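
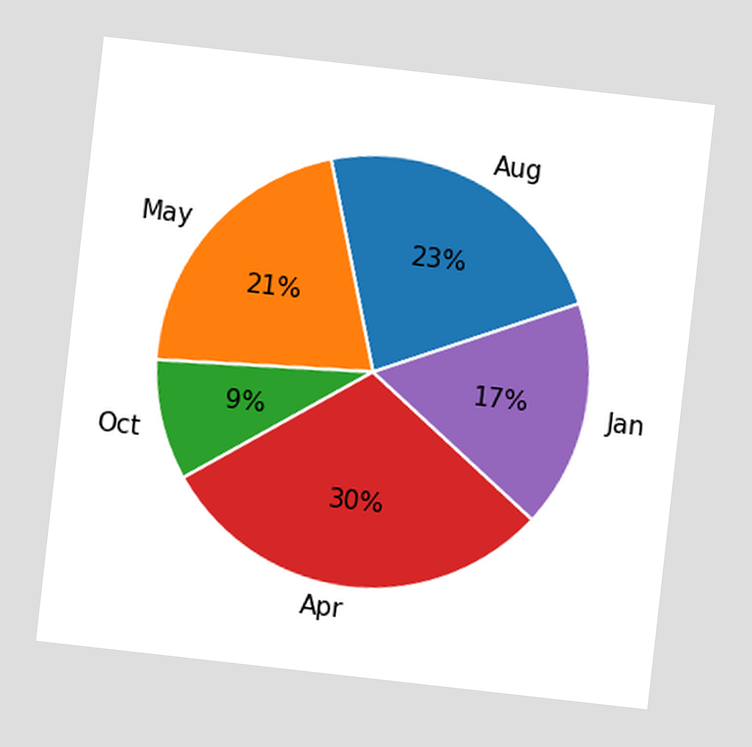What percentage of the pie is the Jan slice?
The chart is tilted about 6° clockwise. The Jan slice takes up 17% of the pie.

17%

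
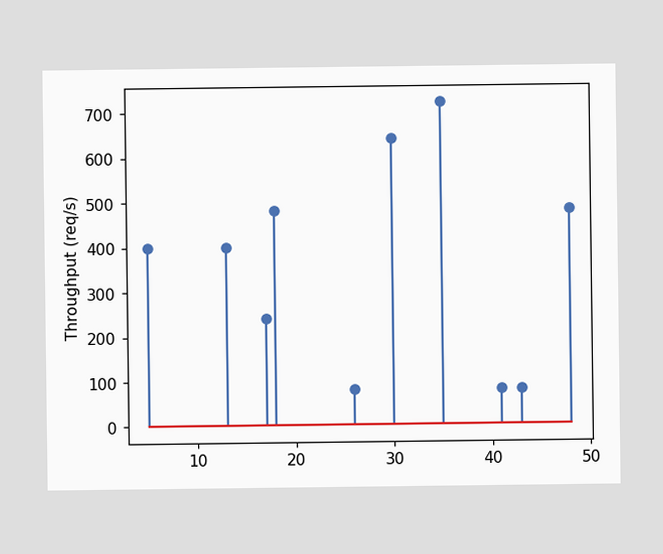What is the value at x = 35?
The stem at x=35 reaches 720req/s.

720req/s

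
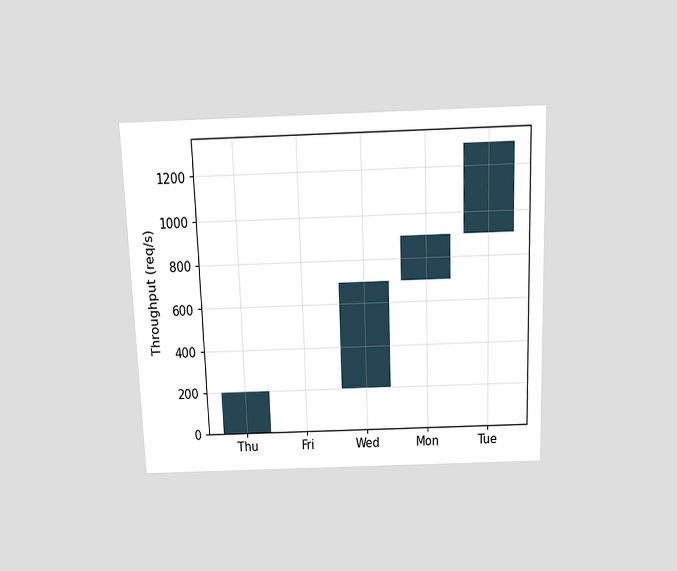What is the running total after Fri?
The chart is tilted about 2° counter-clockwise and viewed slightly from above. After Fri the running total reaches 200req/s.

200req/s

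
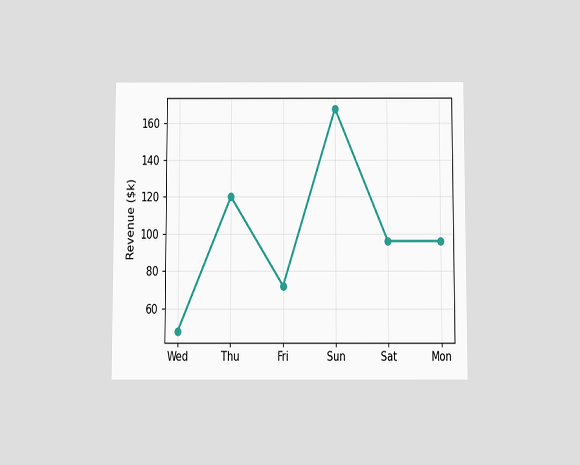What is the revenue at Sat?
The chart is viewed slightly from below. At Sat, the line is at $96k.

$96k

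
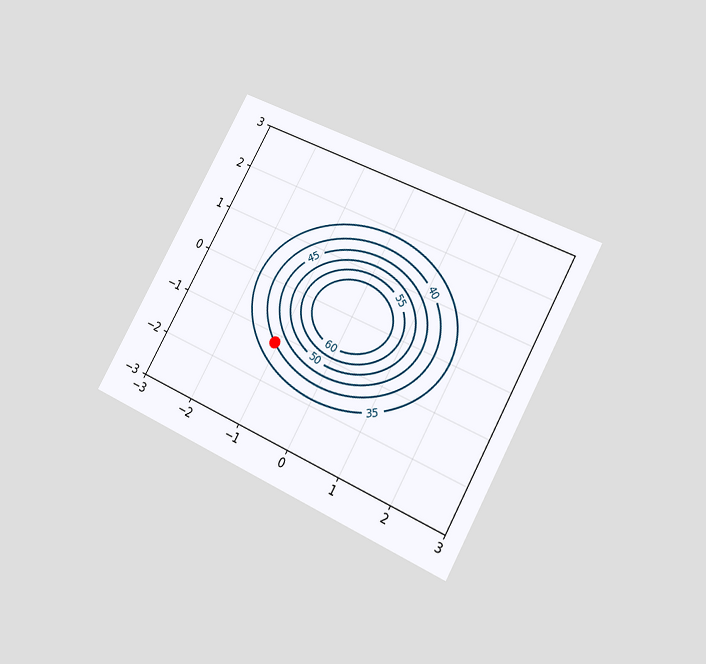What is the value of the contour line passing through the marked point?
The chart is tilted about 29° clockwise and viewed at a slight angle. The marked point sits on the contour labelled 40.

40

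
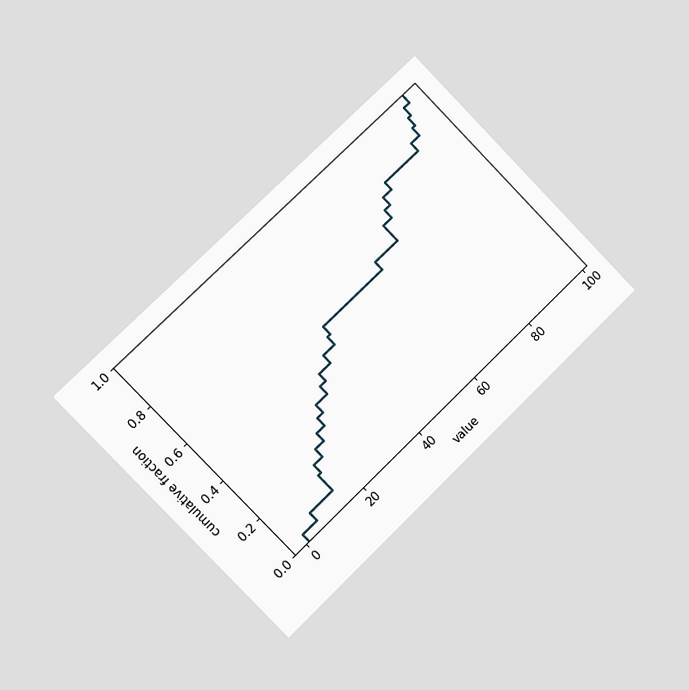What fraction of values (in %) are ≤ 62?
60%

The chart is tilted about 44° counter-clockwise and viewed slightly from the left. At x=62 the ECDF step is at 60%.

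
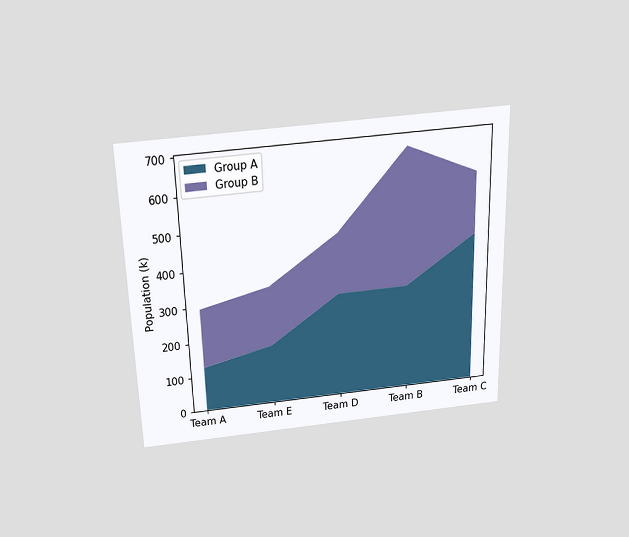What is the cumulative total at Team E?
The chart is viewed slightly from above. The stacked total at Team E reaches 336k.

336k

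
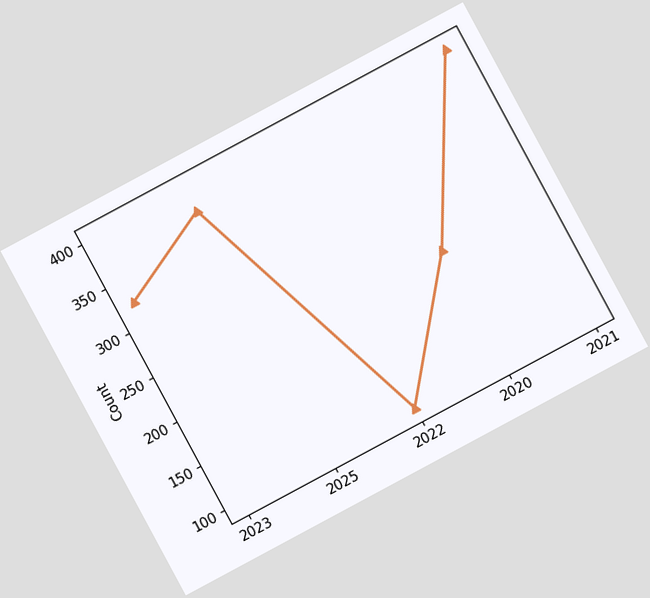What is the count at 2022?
100

The chart is tilted about 28° counter-clockwise. At 2022, the line is at 100.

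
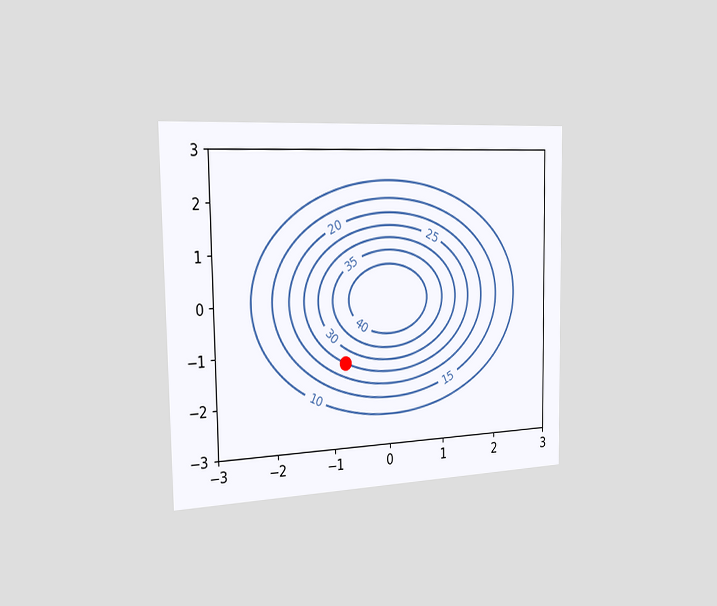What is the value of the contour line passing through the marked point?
The chart is viewed slightly from the left. The marked point sits on the contour labelled 25.

25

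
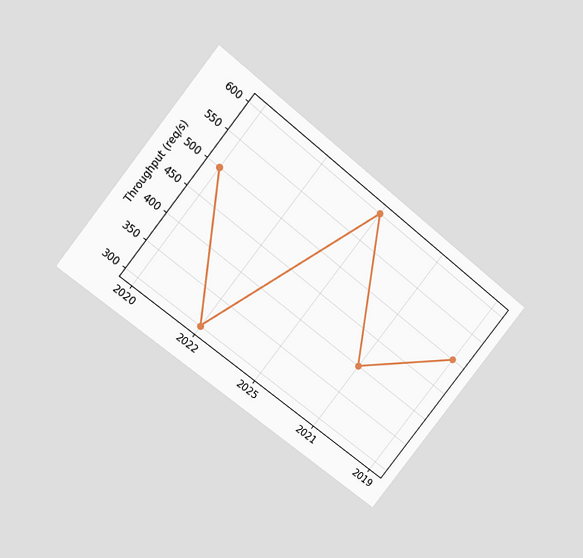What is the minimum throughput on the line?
300req/s

The chart is tilted about 38° clockwise and viewed at a slight angle. The lowest point is at 2022, and reading across to the y-axis gives 300req/s.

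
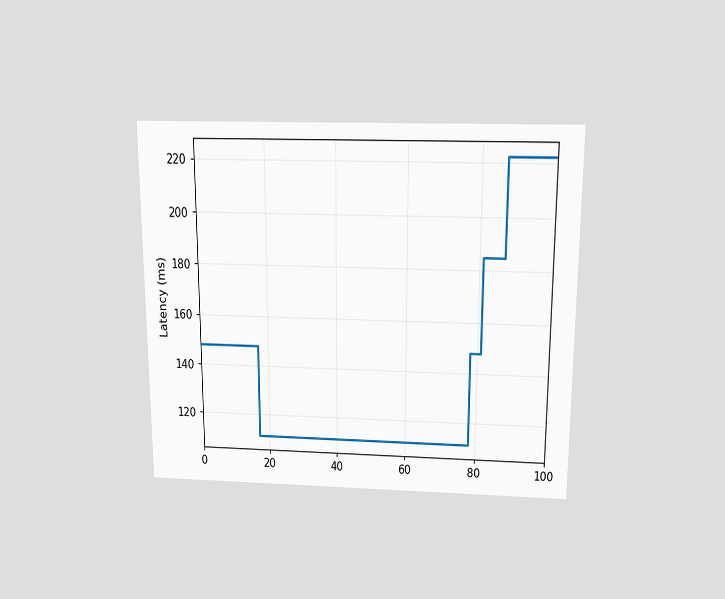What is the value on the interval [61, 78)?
111ms

The chart is viewed slightly from above. On [61, 78) the step sits at 111ms.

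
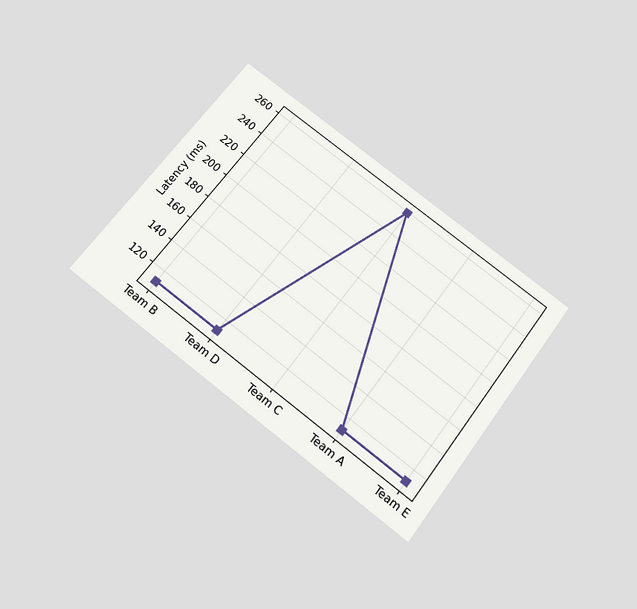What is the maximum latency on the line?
259ms

The chart is tilted about 37° clockwise and viewed slightly from below. The highest point is at Team C, and reading across to the y-axis gives 259ms.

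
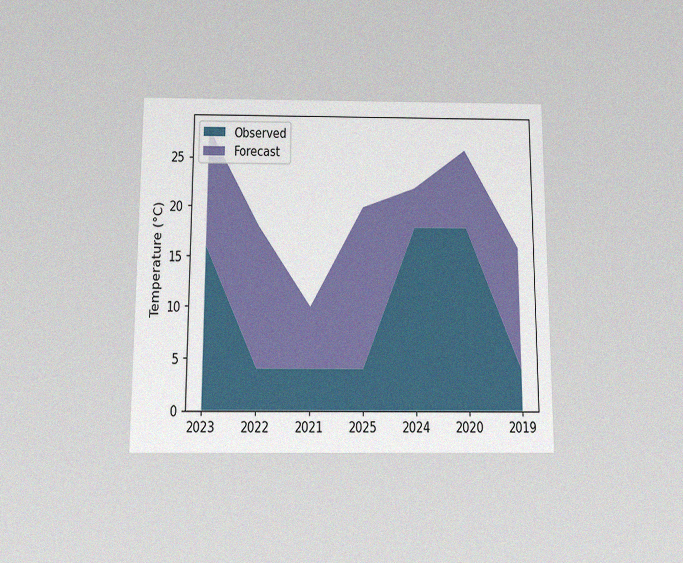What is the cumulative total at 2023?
28°C

The chart is viewed slightly from below, with some photo noise. The stacked total at 2023 reaches 28°C.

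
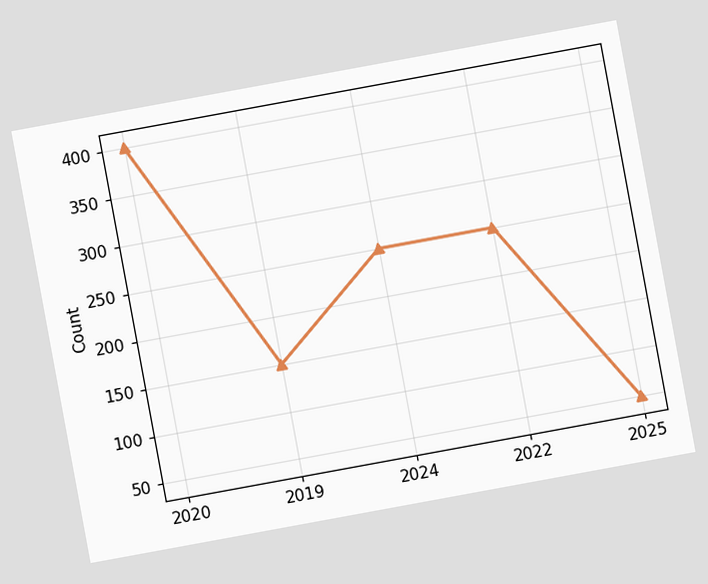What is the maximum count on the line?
The chart is tilted about 10° counter-clockwise. The highest point is at 2020, and reading across to the y-axis gives 400.

400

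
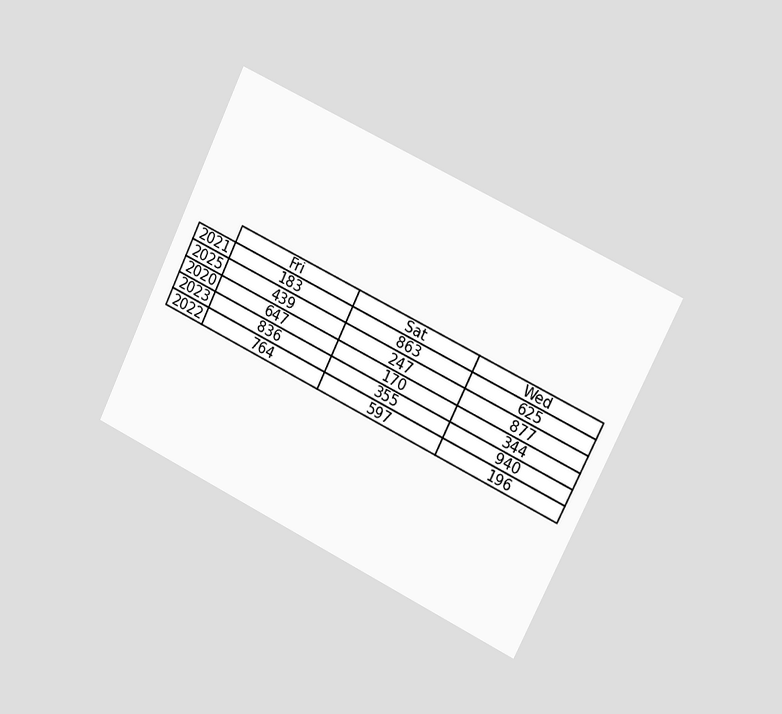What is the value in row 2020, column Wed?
344

The chart is tilted about 26° clockwise and viewed slightly from the right. The (2020, Wed) cell reads 344.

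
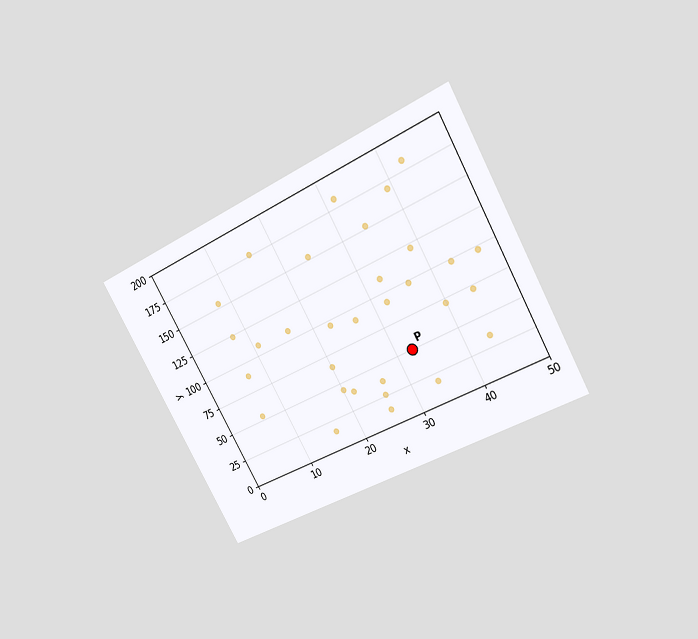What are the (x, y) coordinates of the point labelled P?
(32.5, 50)

The chart is tilted about 29° counter-clockwise and viewed at a slight angle. Following the gridlines from P to each axis, P sits at (32.5, 50).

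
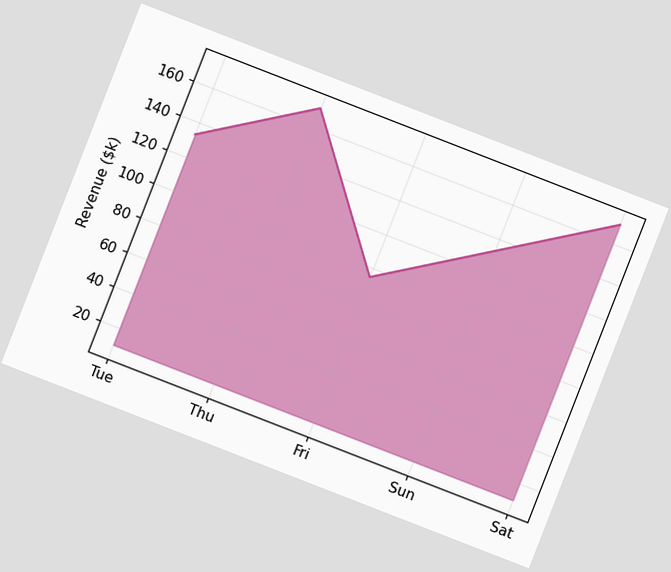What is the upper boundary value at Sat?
$171k

The chart is tilted about 21° clockwise. At Sat the upper boundary is at $171k.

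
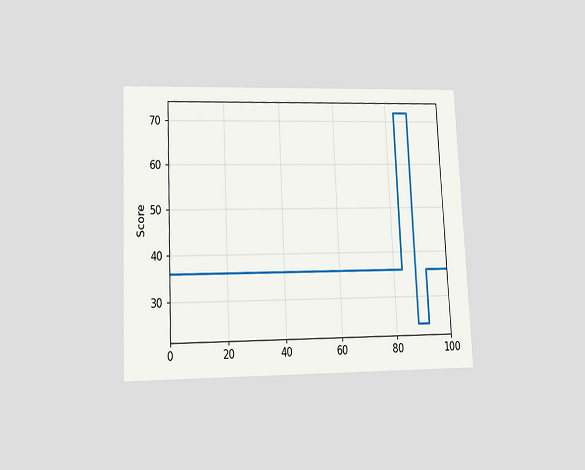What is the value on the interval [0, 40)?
The chart is tilted about 3° counter-clockwise and viewed slightly from below. On [0, 40) the step sits at 36.

36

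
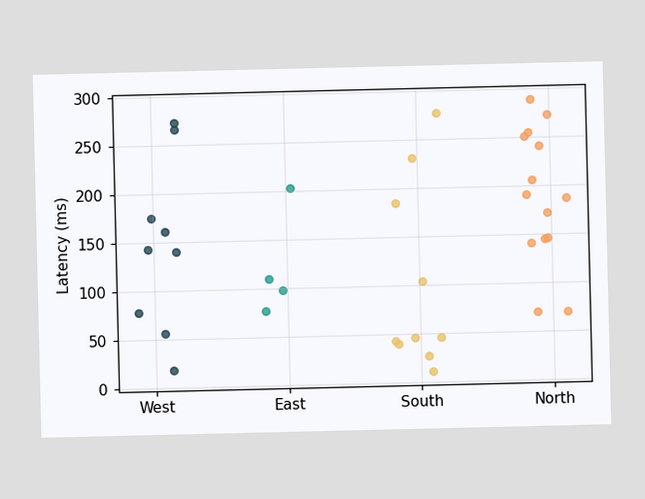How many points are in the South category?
Counting the markers in the South column gives 10.

10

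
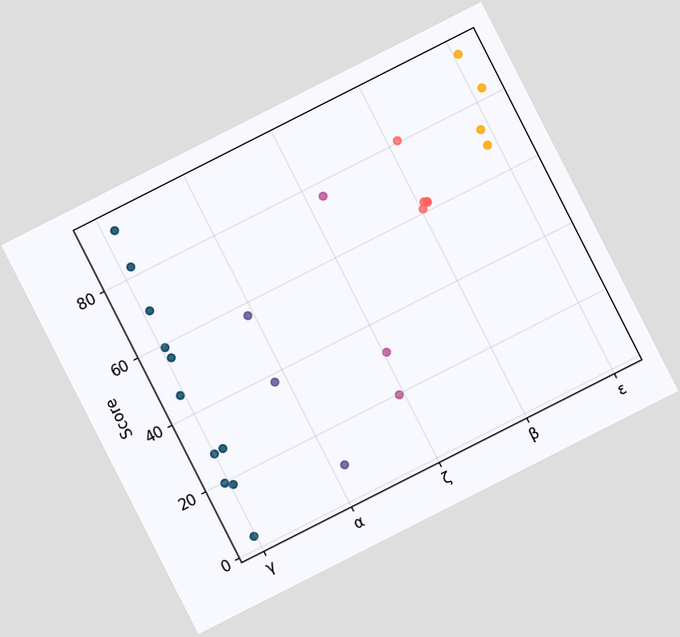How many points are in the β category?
5

The chart is tilted about 27° counter-clockwise. Counting the markers in the β column gives 5.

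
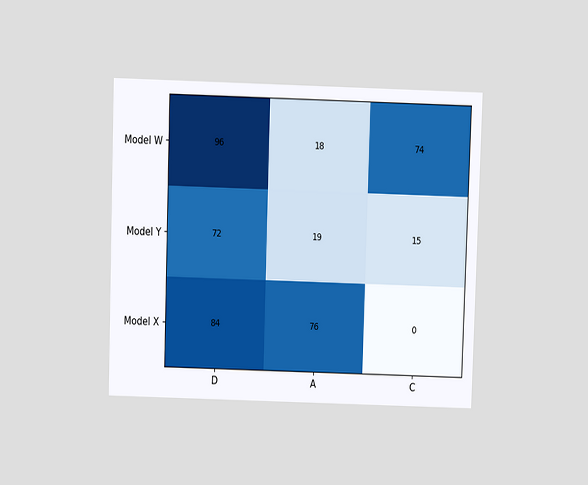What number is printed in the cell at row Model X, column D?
84

The chart is viewed slightly from above. The (Model X, D) cell reads 84.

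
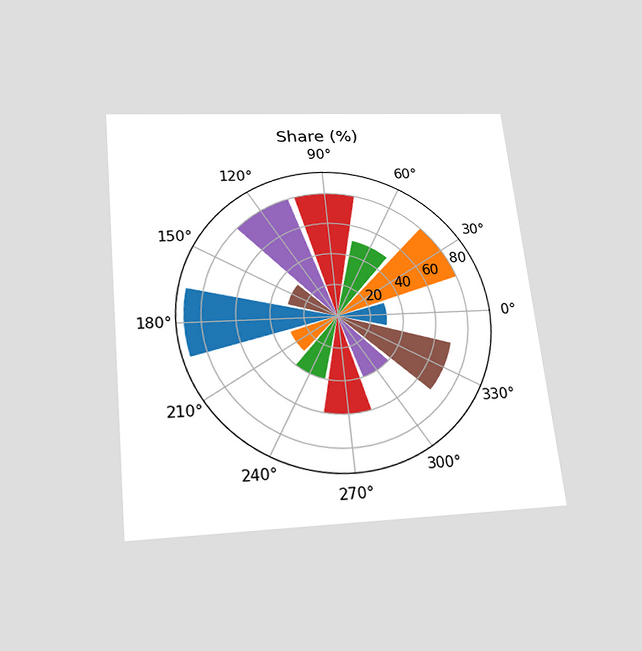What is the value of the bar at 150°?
30%

The chart is tilted about 6° counter-clockwise and viewed slightly from below. The bar at 150° reaches 30% on the radial axis.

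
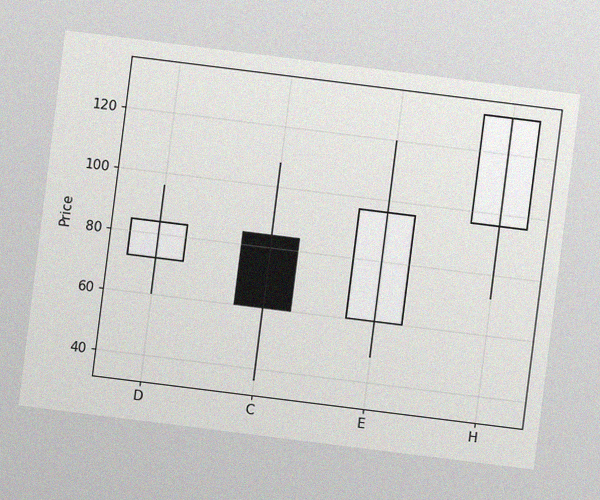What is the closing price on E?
The chart is tilted about 7° clockwise, with some photo noise. The E candle closes at 96.

96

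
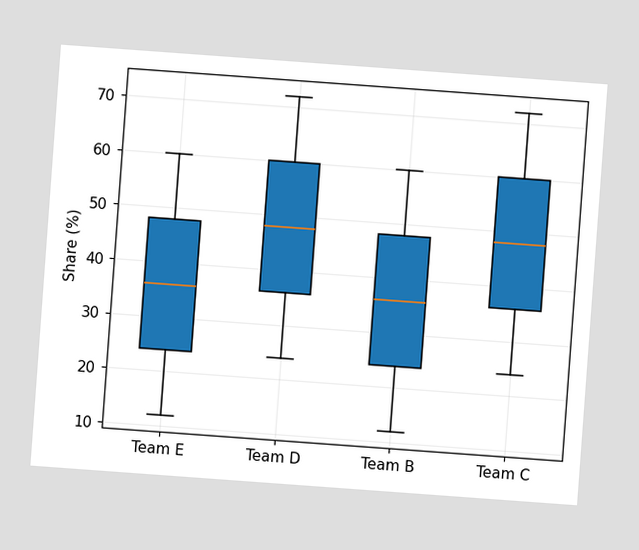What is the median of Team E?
36%

The chart is tilted about 4° clockwise. The median line in the Team E box sits at 36%.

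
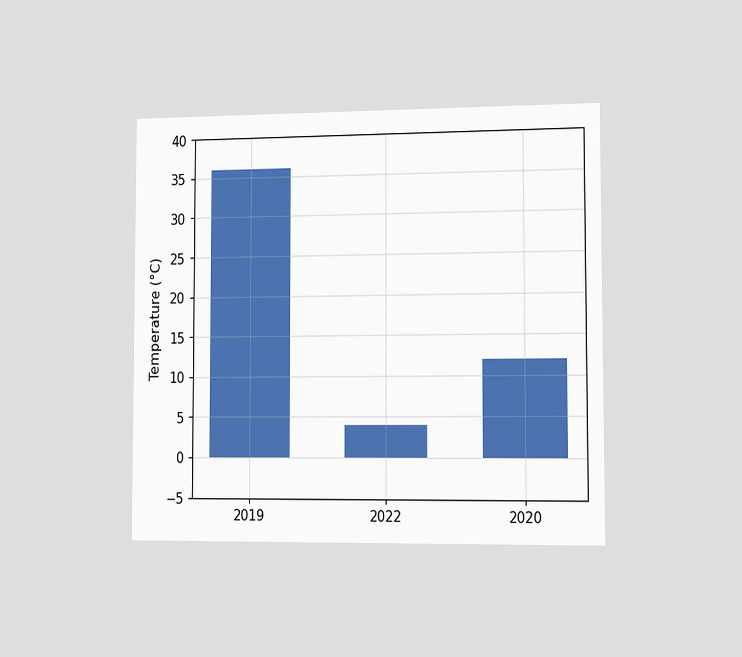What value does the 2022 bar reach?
The chart is viewed slightly from the right. Reading along the chart's y-axis, the 2022 bar reaches 4°C.

4°C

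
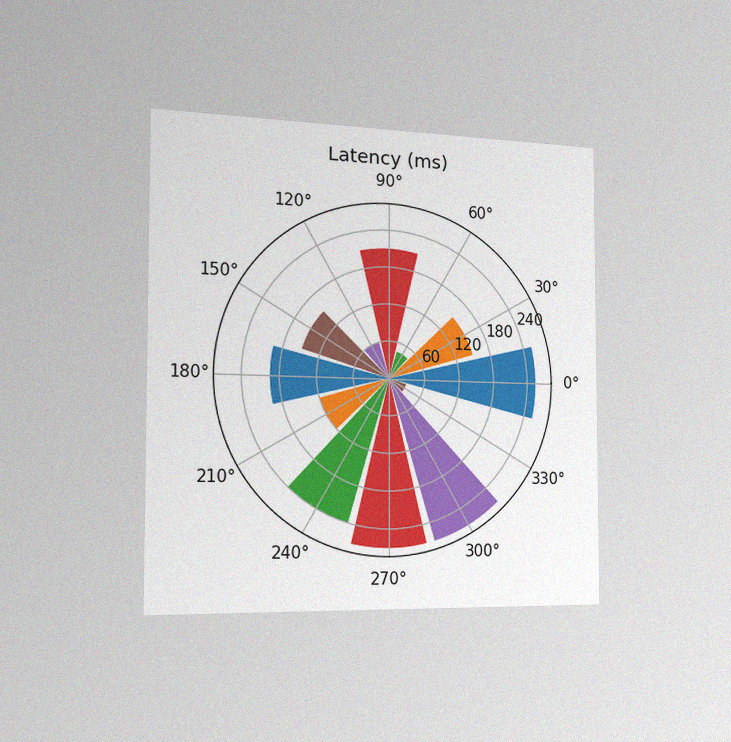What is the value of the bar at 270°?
The chart is viewed slightly from the left, with some photo noise. The bar at 270° reaches 270ms on the radial axis.

270ms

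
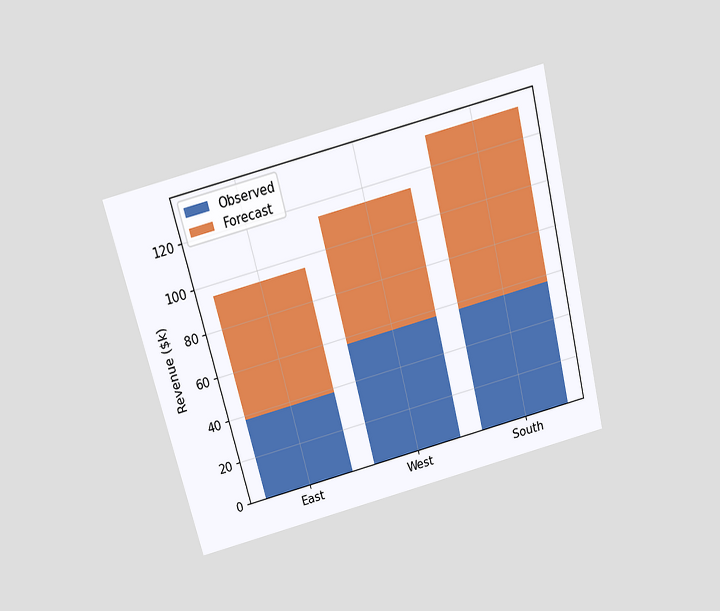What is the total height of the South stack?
The chart is tilted about 14° counter-clockwise and viewed slightly from above. The South stack's top reaches $133k on the y-axis.

$133k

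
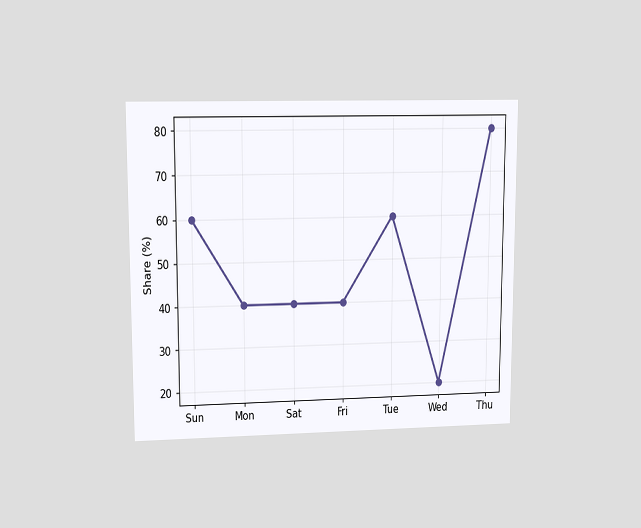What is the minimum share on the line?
The chart is viewed at a slight angle. The lowest point is at Wed, and reading across to the y-axis gives 20%.

20%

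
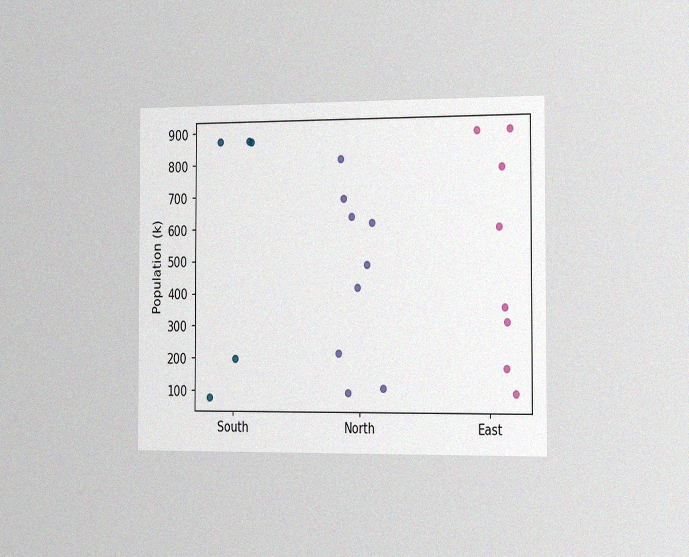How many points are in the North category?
9

The chart is viewed slightly from the right, with some photo noise. Counting the markers in the North column gives 9.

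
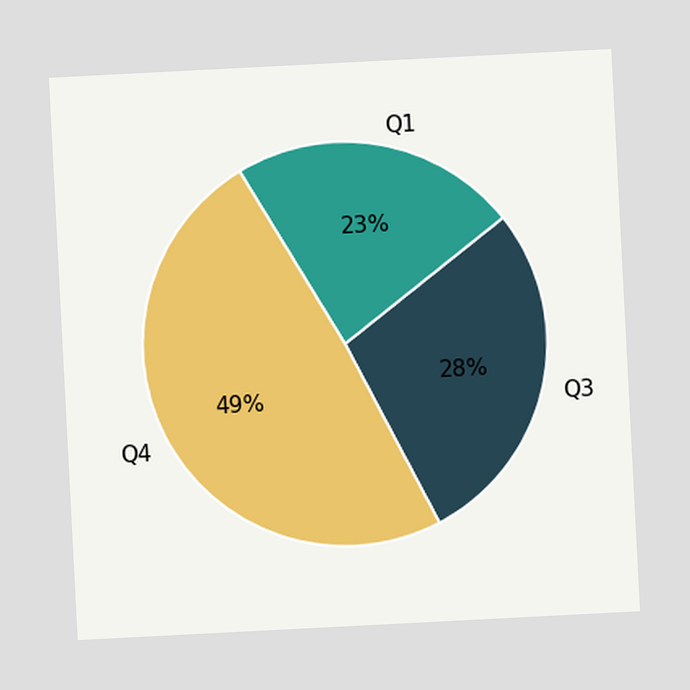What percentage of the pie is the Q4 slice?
The chart is tilted about 3° counter-clockwise. The Q4 slice takes up 49% of the pie.

49%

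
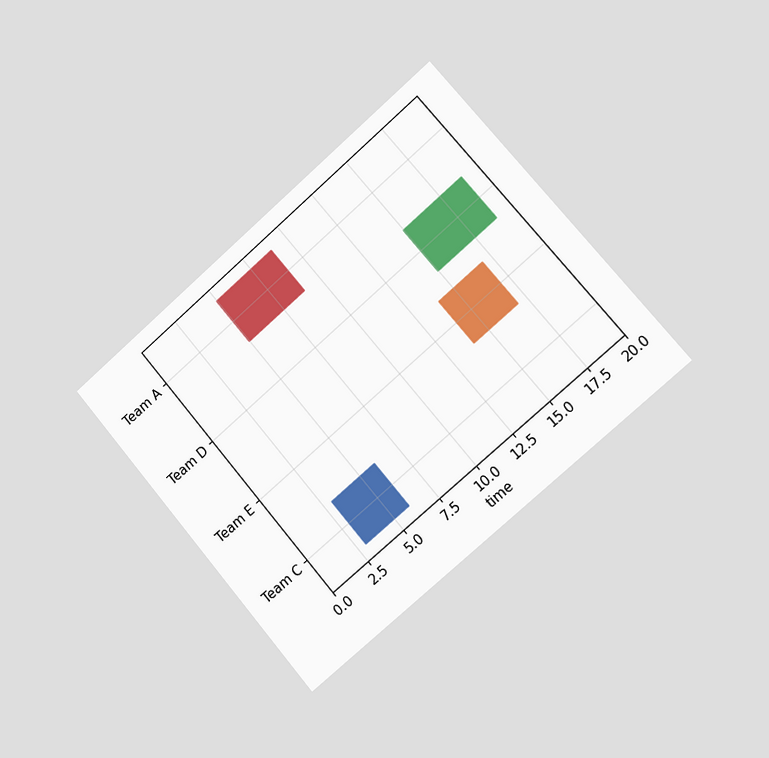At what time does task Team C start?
The chart is tilted about 41° counter-clockwise and viewed slightly from the right. The Team C bar begins at t=3.

3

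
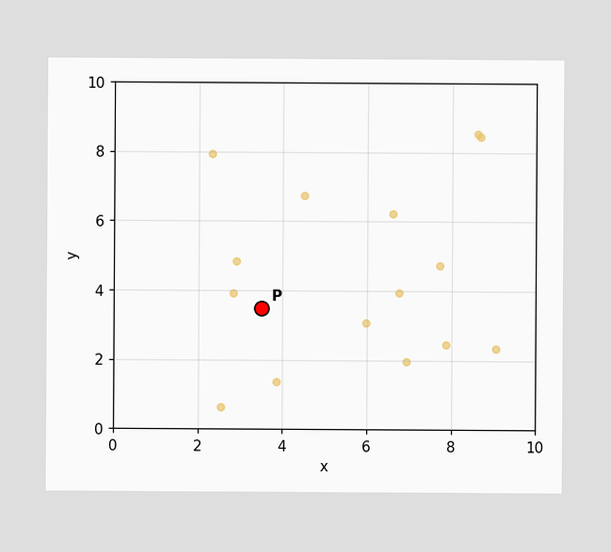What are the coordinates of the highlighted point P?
(3.5, 3.5)

Following the gridlines from P to each axis, P sits at (3.5, 3.5).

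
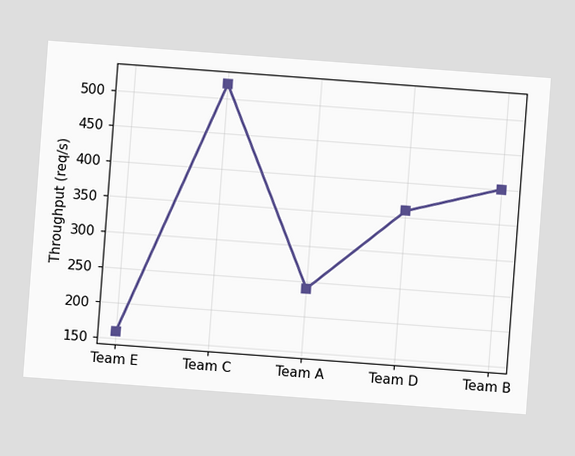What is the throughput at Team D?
The chart is tilted about 4° clockwise. At Team D, the line is at 360req/s.

360req/s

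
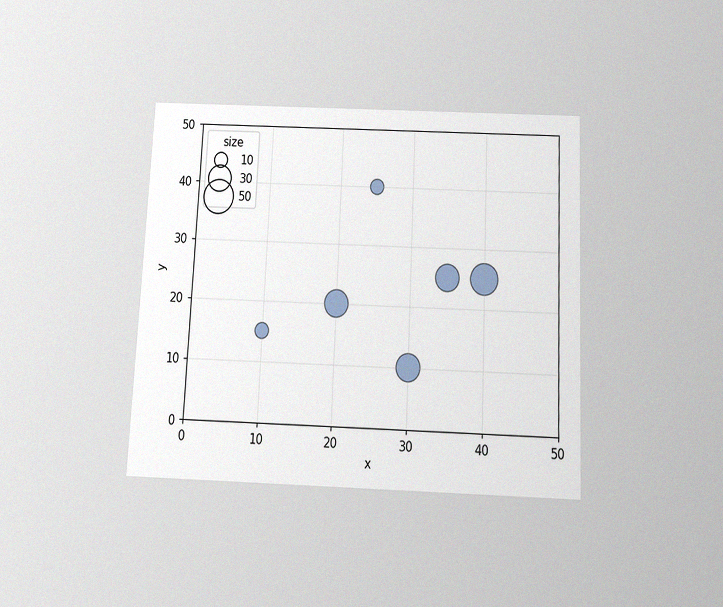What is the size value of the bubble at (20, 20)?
30

The chart is tilted about 3° clockwise and viewed slightly from below, with some photo noise. Matching the bubble at (20, 20) against the size legend gives 30.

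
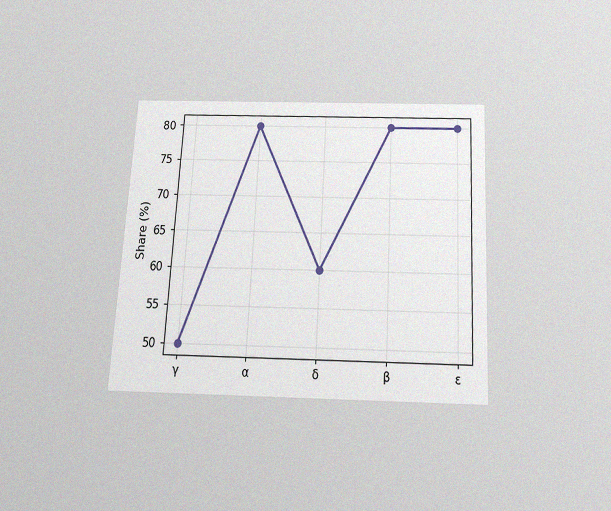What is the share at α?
The chart is tilted about 3° clockwise and viewed slightly from below, with some photo noise. At α, the line is at 80%.

80%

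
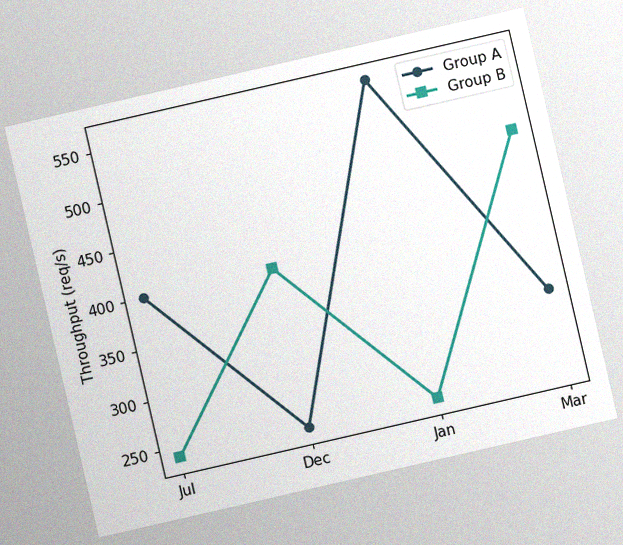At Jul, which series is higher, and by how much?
The chart is tilted about 13° counter-clockwise, with some photo noise. At Jul, Group A sits above the other line by 160req/s.

Group A, by 160req/s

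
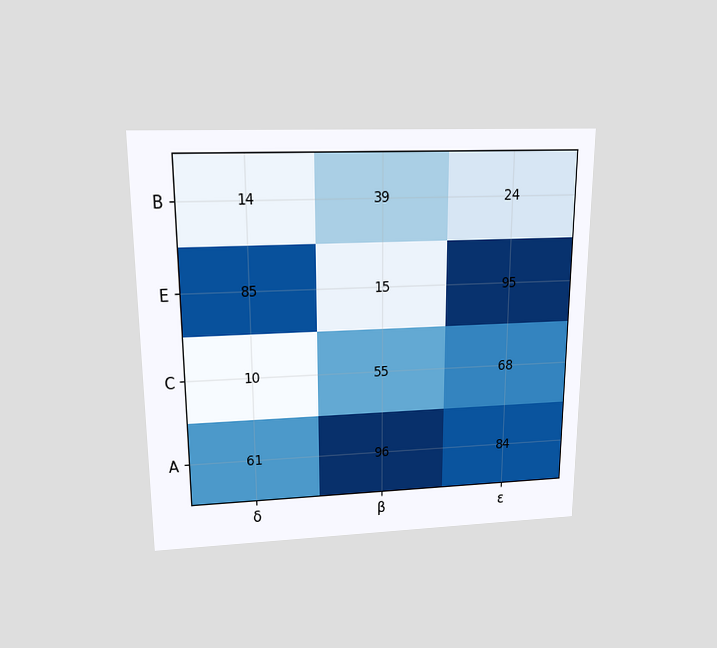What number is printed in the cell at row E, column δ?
The chart is viewed slightly from above. The (E, δ) cell reads 85.

85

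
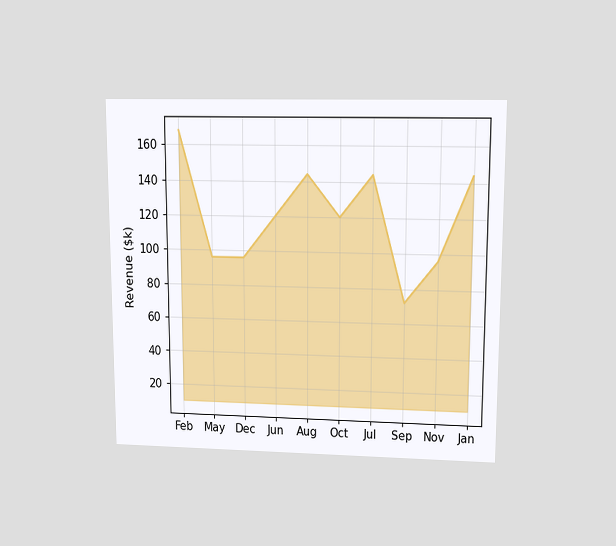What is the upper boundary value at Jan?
$144k

The chart is viewed at a slight angle. At Jan the upper boundary is at $144k.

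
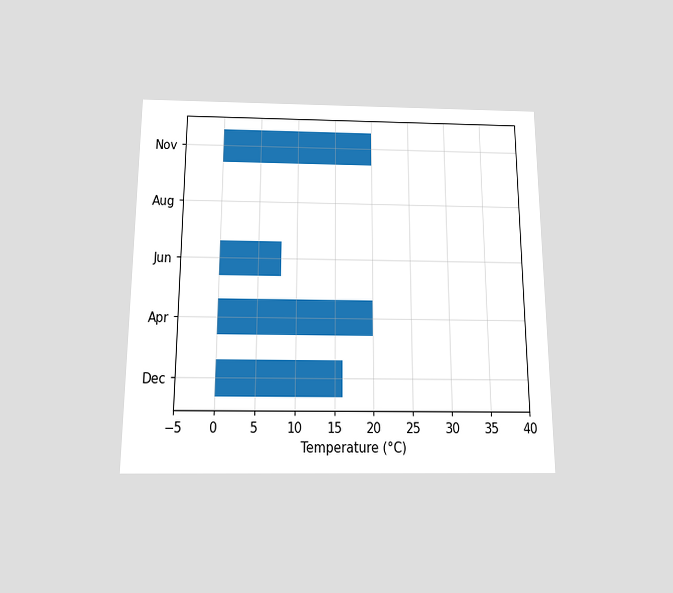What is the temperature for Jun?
The chart is viewed slightly from below. Reading along the chart's x-axis, the Jun bar reaches 8°C.

8°C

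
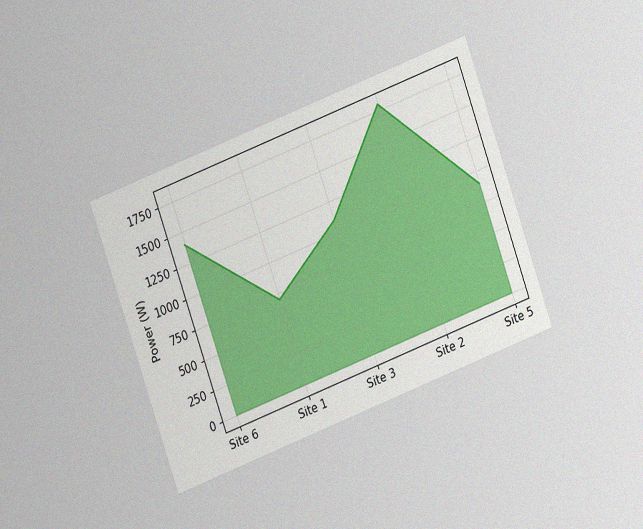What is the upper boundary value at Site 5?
The chart is tilted about 20° counter-clockwise and viewed at a slight angle, with some photo noise. At Site 5 the upper boundary is at 900W.

900W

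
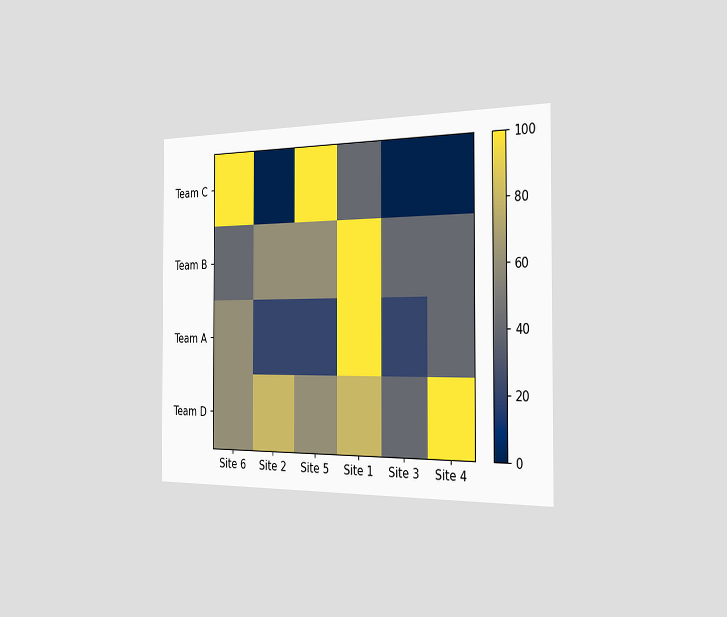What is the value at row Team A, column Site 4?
40

The chart is viewed slightly from the right. Matching cell (Team A, Site 4) against the colorbar gives 40.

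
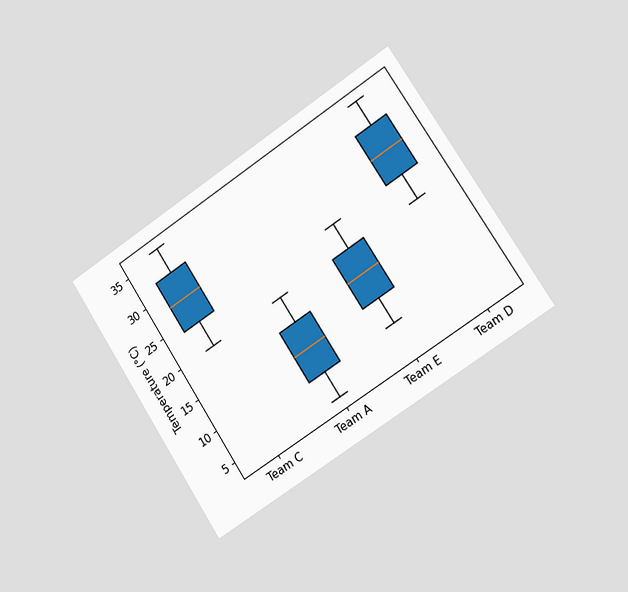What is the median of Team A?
The chart is tilted about 33° counter-clockwise and viewed slightly from the right. The median line in the Team A box sits at 12°C.

12°C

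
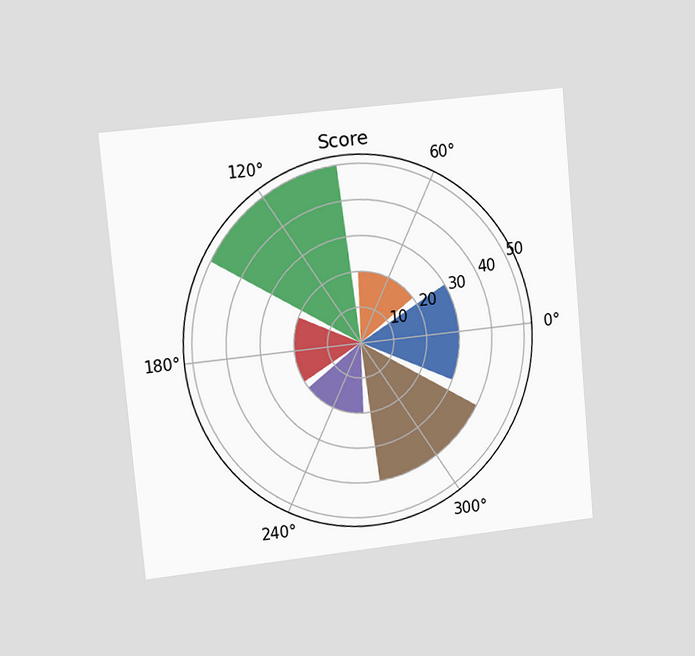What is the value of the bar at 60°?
The chart is tilted about 5° counter-clockwise and viewed slightly from the left. The bar at 60° reaches 20 on the radial axis.

20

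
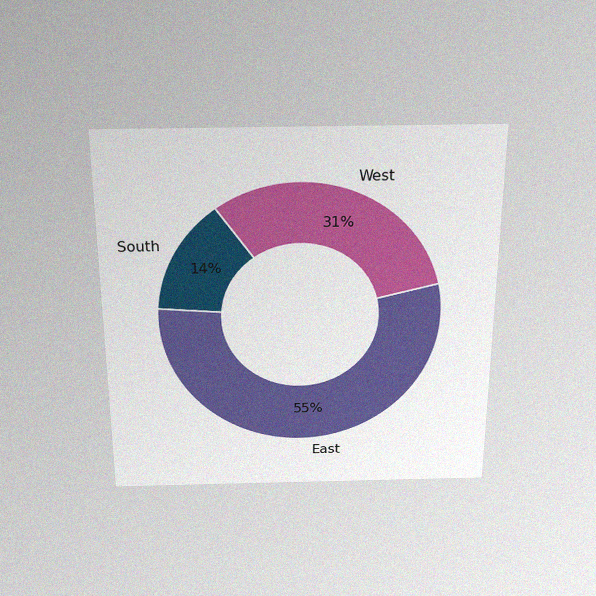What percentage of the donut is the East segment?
The chart is viewed slightly from above, with some photo noise. The East segment takes up 55% of the ring.

55%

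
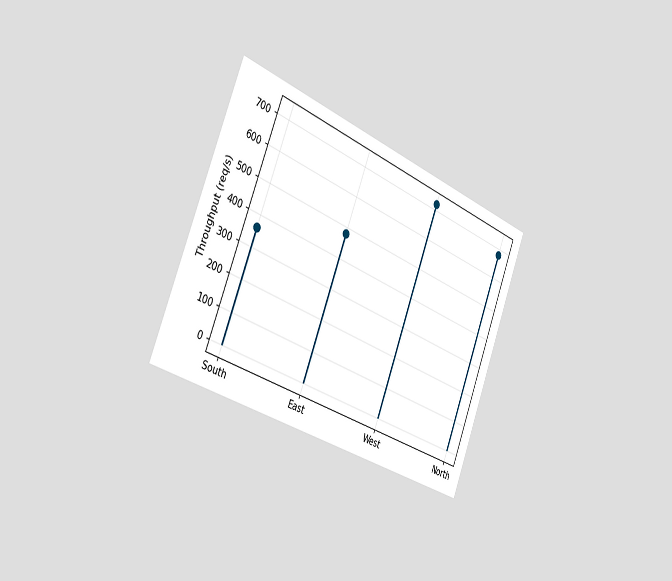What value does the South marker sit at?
The chart is tilted about 22° clockwise and viewed slightly from the left. The South marker sits at 360req/s.

360req/s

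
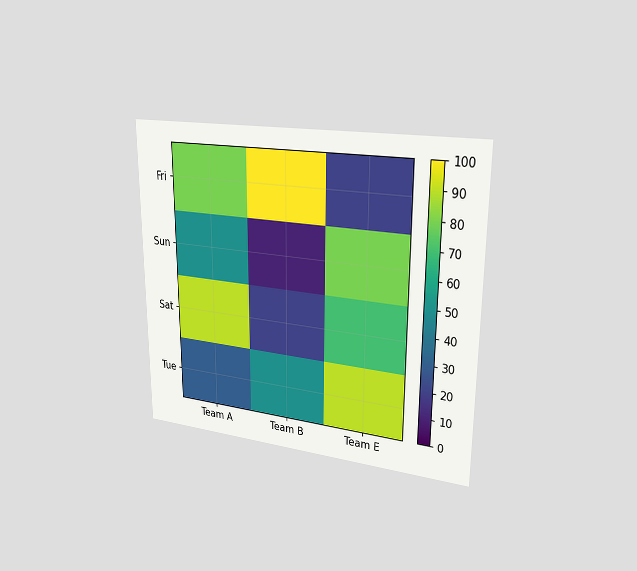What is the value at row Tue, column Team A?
30

The chart is viewed slightly from the right. Matching cell (Tue, Team A) against the colorbar gives 30.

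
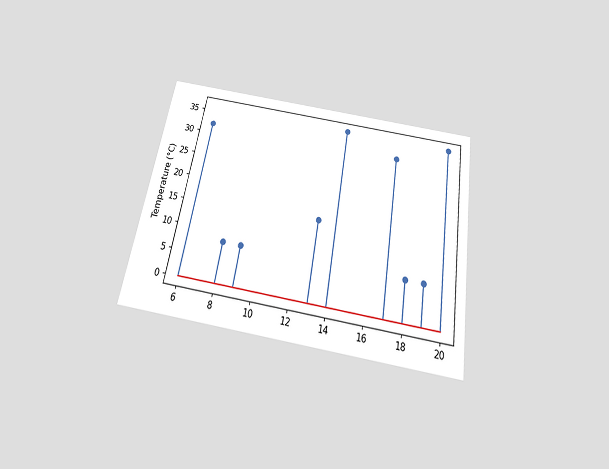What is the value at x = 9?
The chart is tilted about 10° clockwise and viewed slightly from below. The stem at x=9 reaches 8°C.

8°C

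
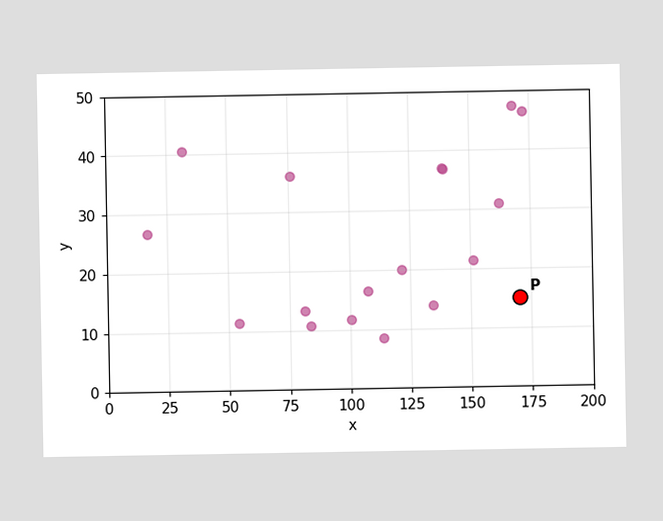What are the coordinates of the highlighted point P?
(170, 15)

Following the gridlines from P to each axis, P sits at (170, 15).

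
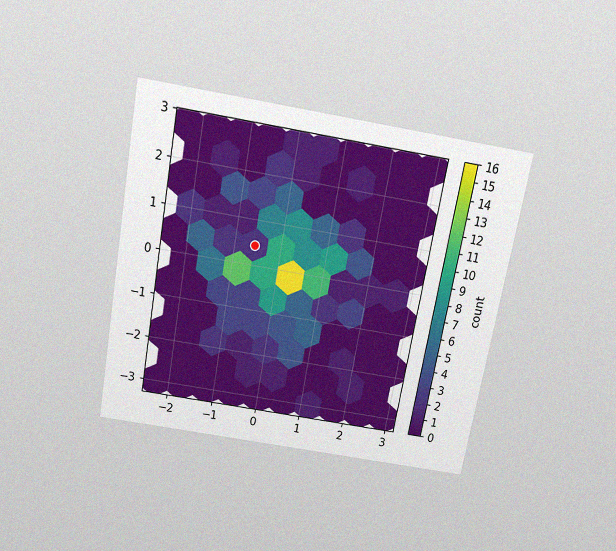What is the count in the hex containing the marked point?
2

The chart is tilted about 10° clockwise and viewed slightly from above, with some photo noise. The marked hex reads 2 on the colorbar.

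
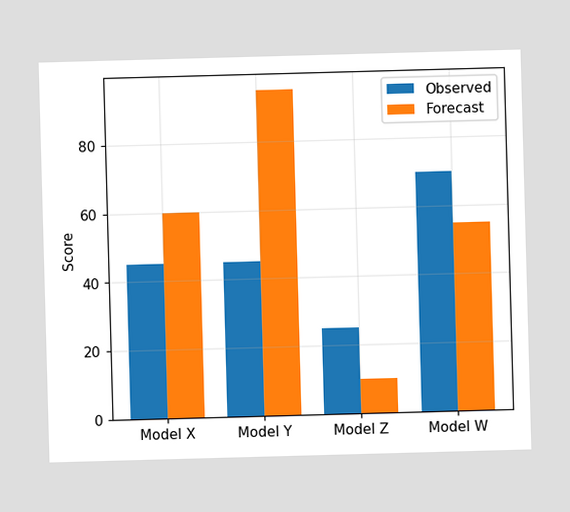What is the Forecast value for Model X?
60

The Forecast bar at Model X reaches 60 on the y-axis.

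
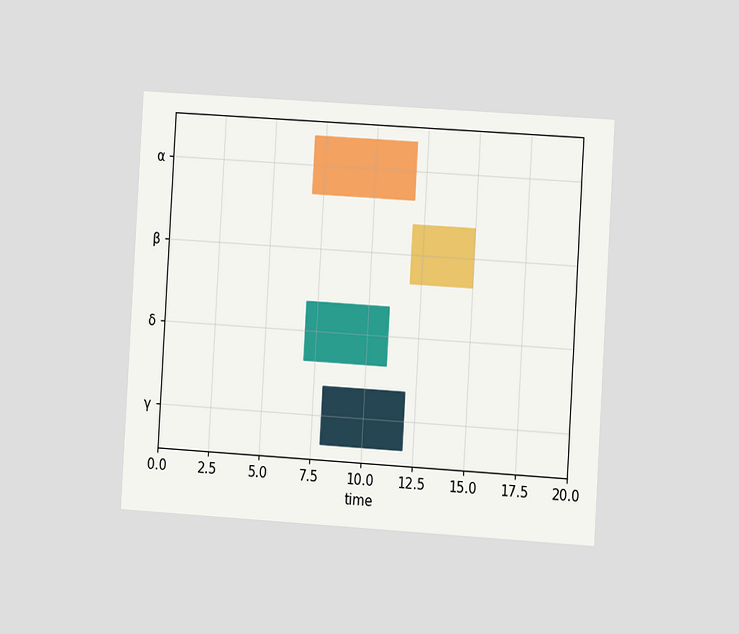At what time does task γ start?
8

The chart is tilted about 3° clockwise and viewed at a slight angle. The γ bar begins at t=8.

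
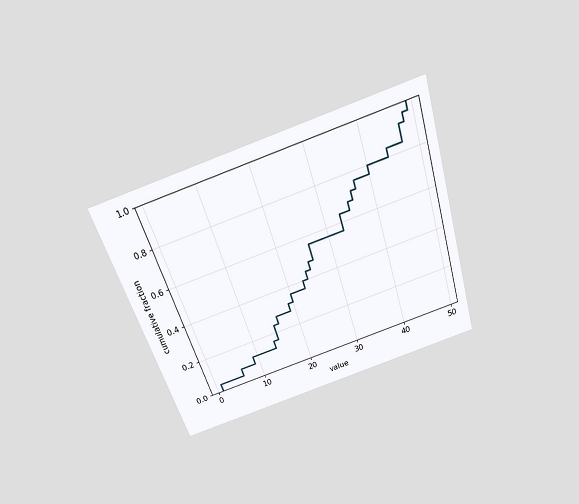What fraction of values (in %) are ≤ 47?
The chart is tilted about 18° counter-clockwise and viewed slightly from above. At x=47 the ECDF step is at 92%.

92%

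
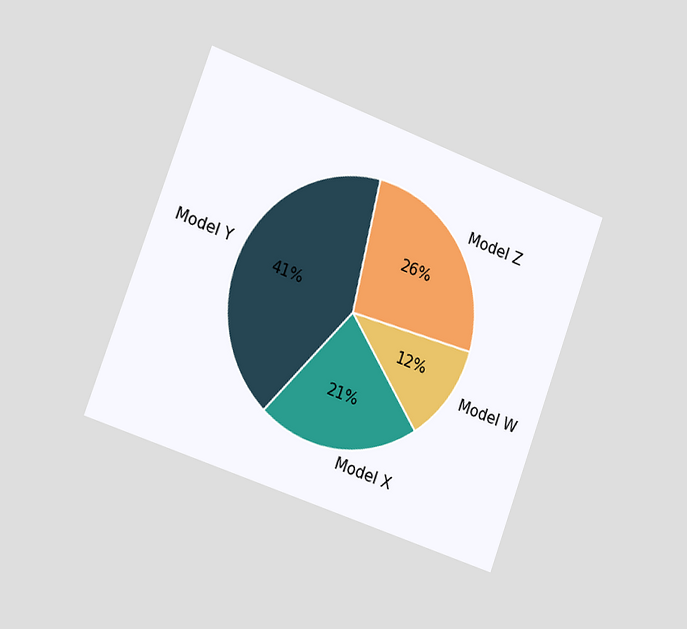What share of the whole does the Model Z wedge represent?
The chart is tilted about 20° clockwise and viewed slightly from the left. The Model Z slice takes up 26% of the pie.

26%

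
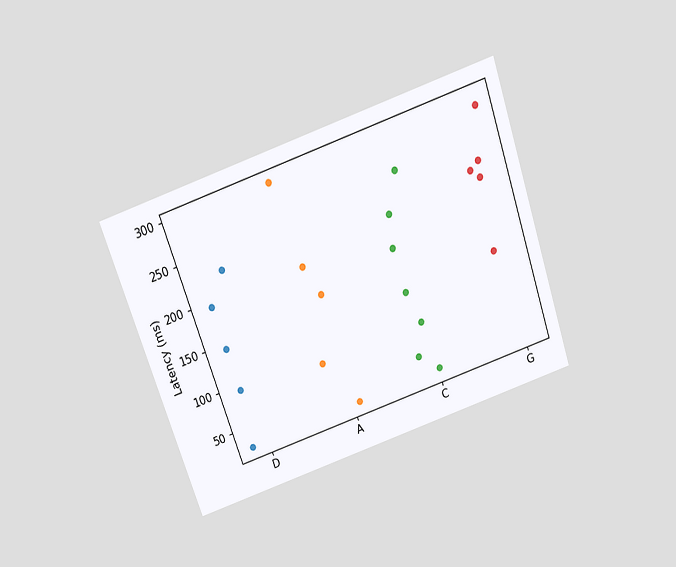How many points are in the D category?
The chart is tilted about 19° counter-clockwise and viewed slightly from above. Counting the markers in the D column gives 5.

5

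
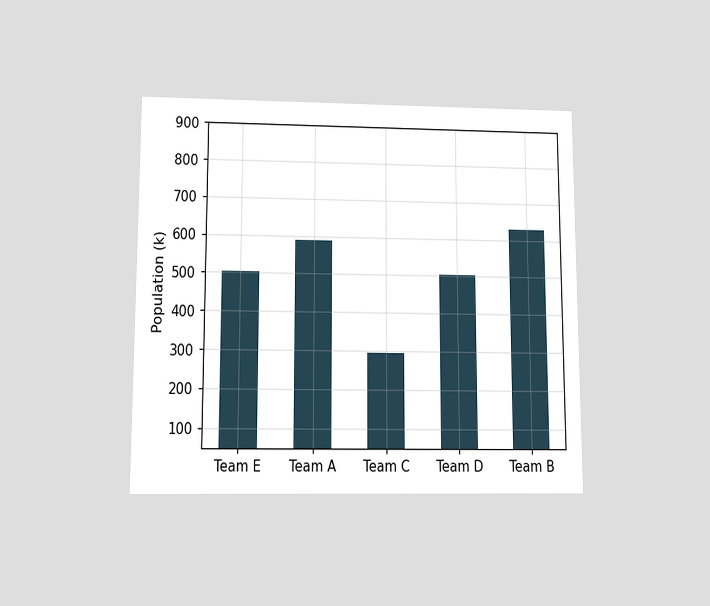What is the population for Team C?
The chart is viewed slightly from below. Reading along the chart's y-axis, the Team C bar reaches 294k.

294k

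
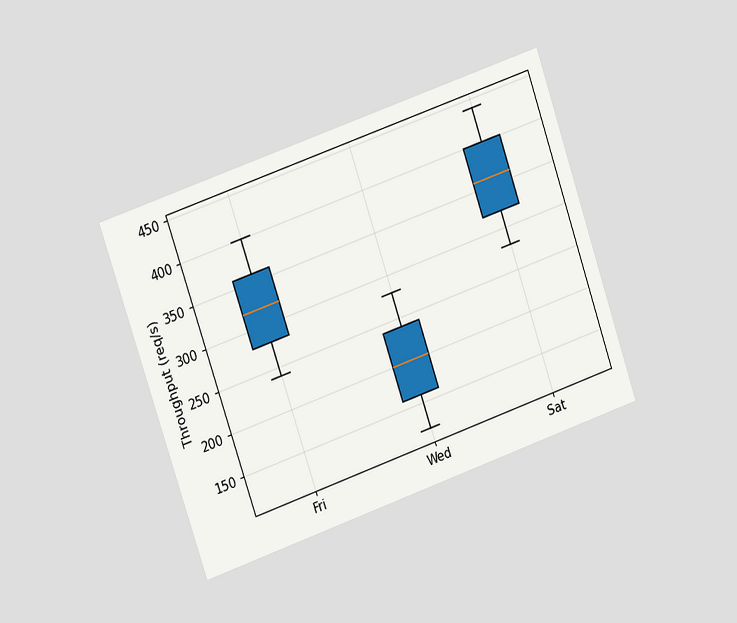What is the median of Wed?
200req/s

The chart is tilted about 19° counter-clockwise and viewed at a slight angle. The median line in the Wed box sits at 200req/s.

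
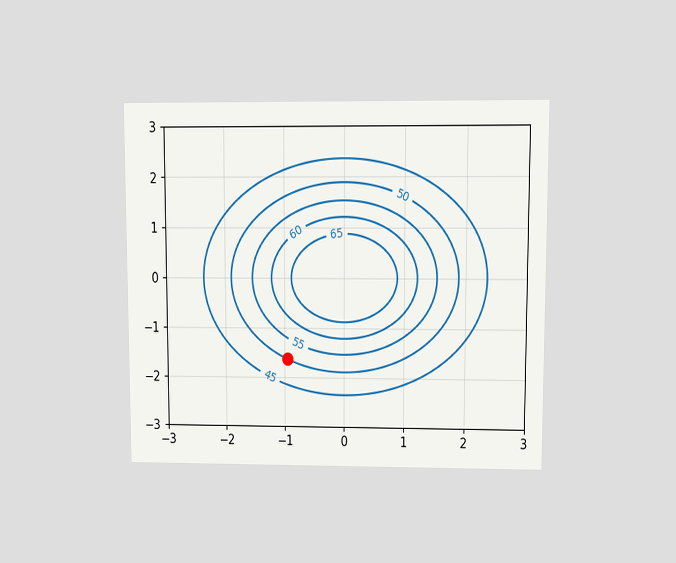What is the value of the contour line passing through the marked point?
The chart is viewed at a slight angle. The marked point sits on the contour labelled 50.

50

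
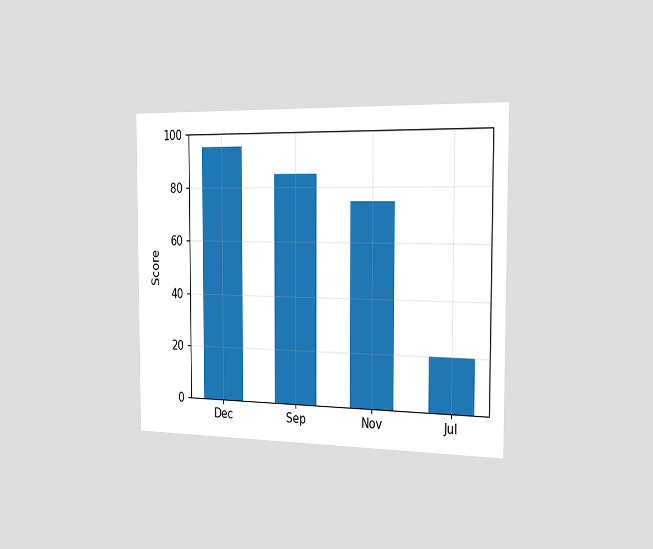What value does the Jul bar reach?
The chart is viewed slightly from the right. Reading along the chart's y-axis, the Jul bar reaches 20.

20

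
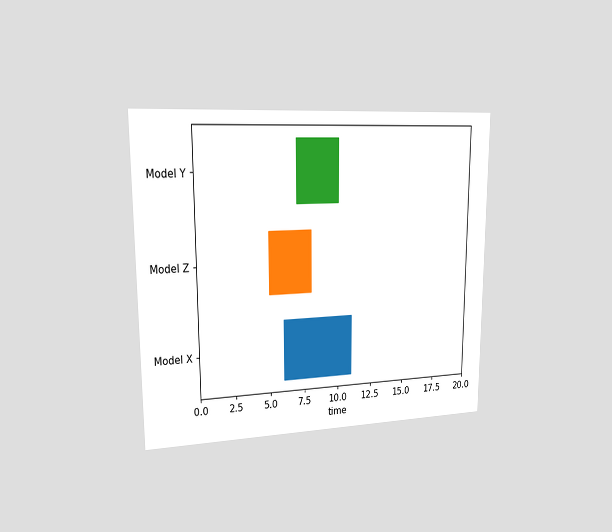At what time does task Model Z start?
5

The chart is viewed slightly from the left. The Model Z bar begins at t=5.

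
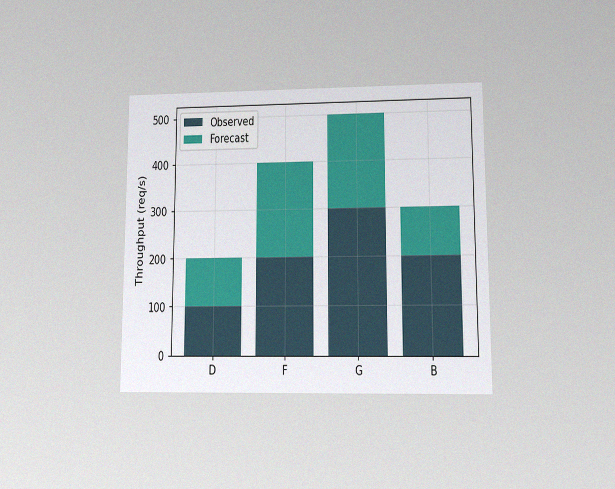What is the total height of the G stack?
500req/s

The chart is viewed at a slight angle, with some photo noise. The G stack's top reaches 500req/s on the y-axis.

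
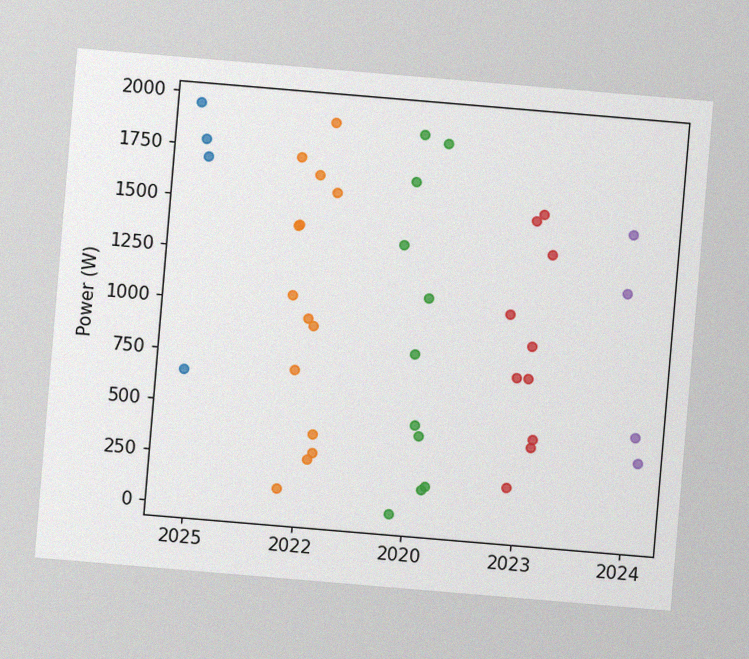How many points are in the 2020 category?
11

The chart is tilted about 5° clockwise, with some photo noise. Counting the markers in the 2020 column gives 11.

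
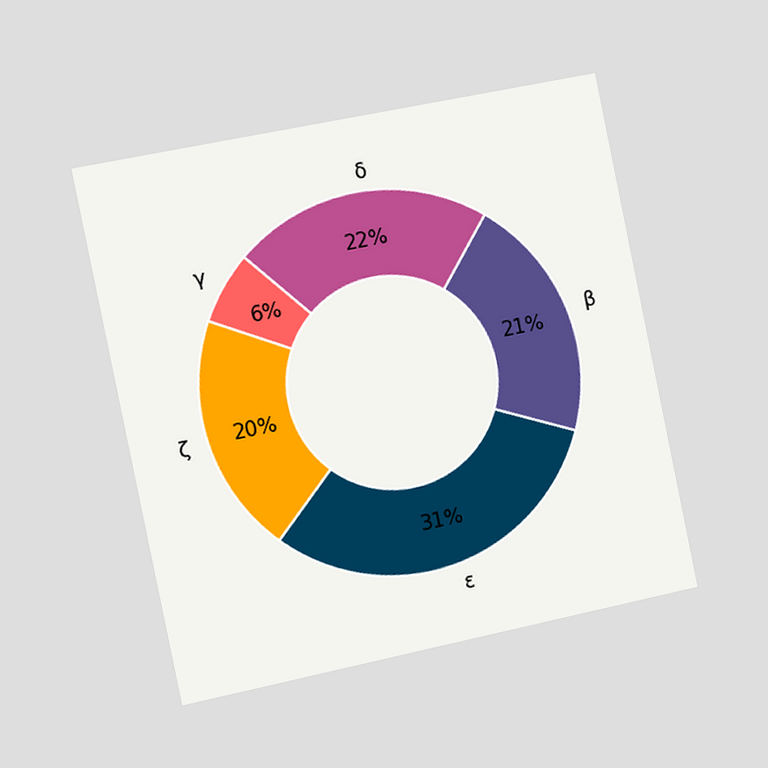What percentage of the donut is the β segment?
21%

The chart is tilted about 12° counter-clockwise and viewed slightly from the left. The β segment takes up 21% of the ring.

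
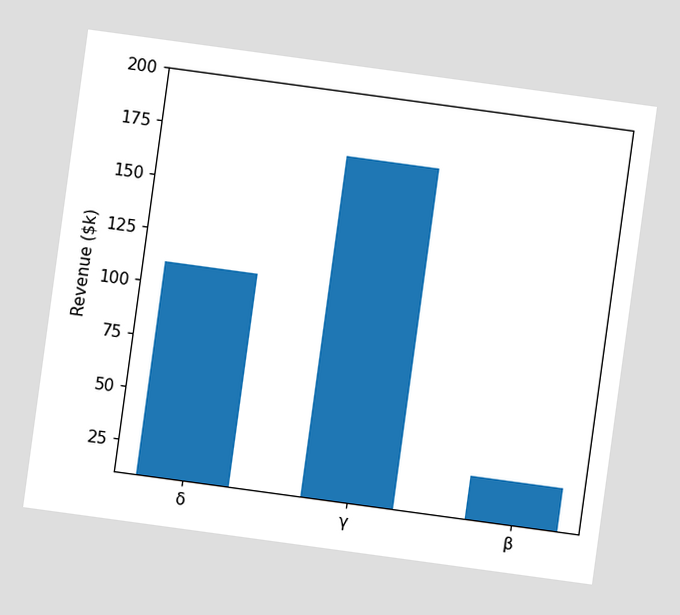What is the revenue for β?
$30k

The chart is tilted about 8° clockwise. Reading along the chart's y-axis, the β bar reaches $30k.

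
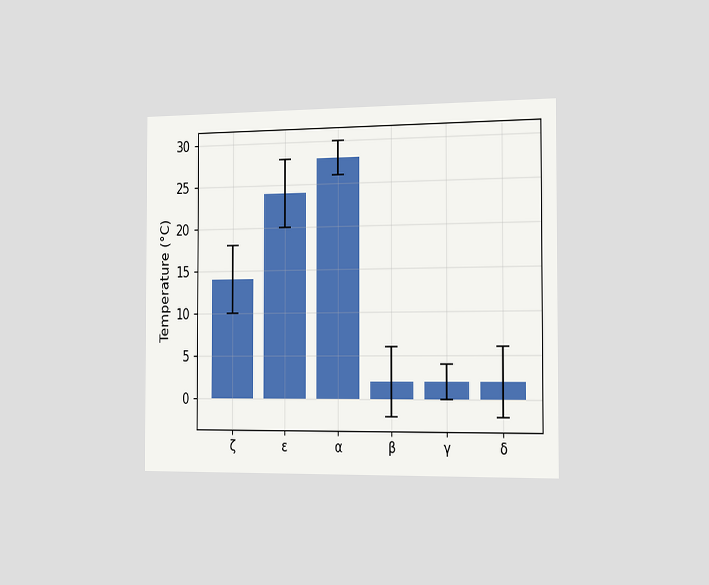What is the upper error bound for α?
The chart is viewed slightly from the right. The α bar's upper whisker reaches 30°C.

30°C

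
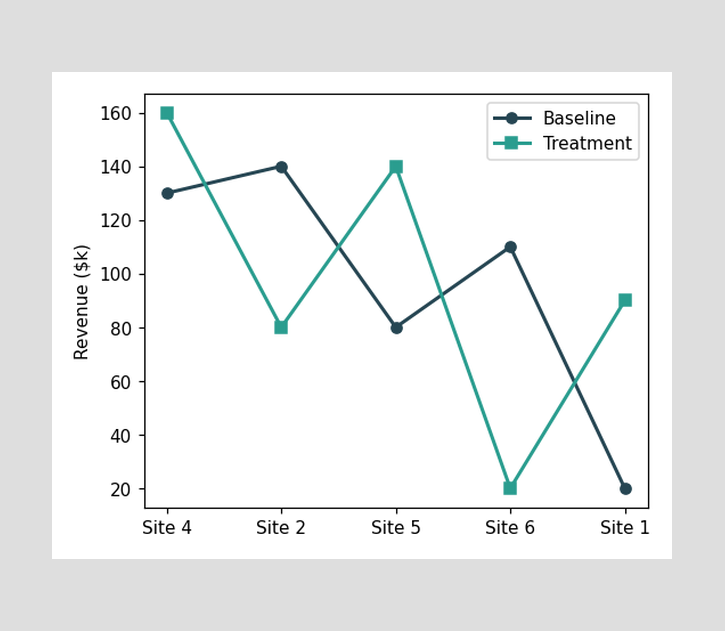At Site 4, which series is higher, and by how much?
At Site 4, Treatment sits above the other line by $30k.

Treatment, by $30k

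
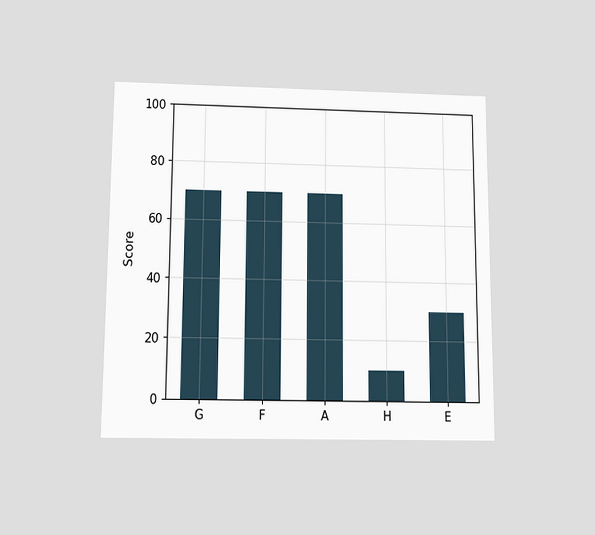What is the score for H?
10

The chart is viewed slightly from below. Reading along the chart's y-axis, the H bar reaches 10.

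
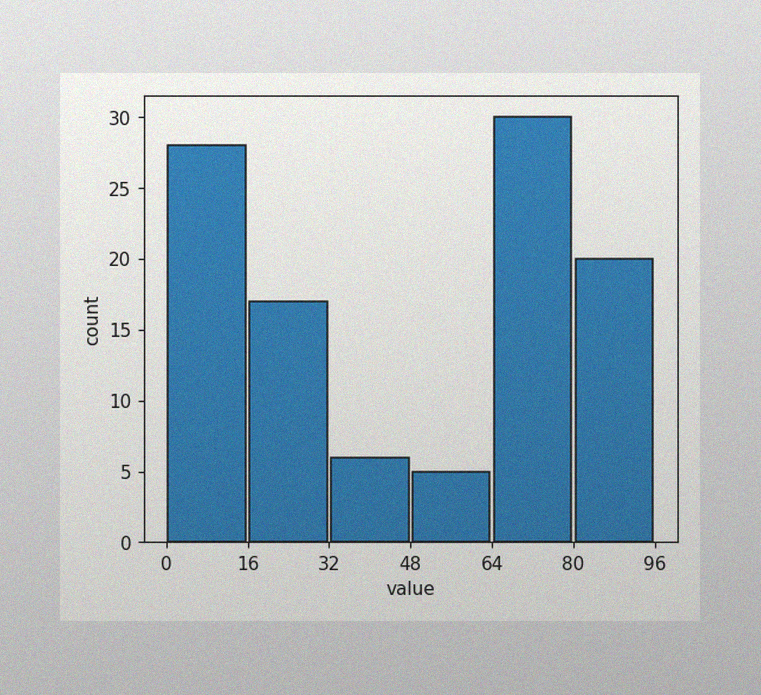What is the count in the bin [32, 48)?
6

The image has some photo noise and uneven lighting. The [32, 48) bin has height 6.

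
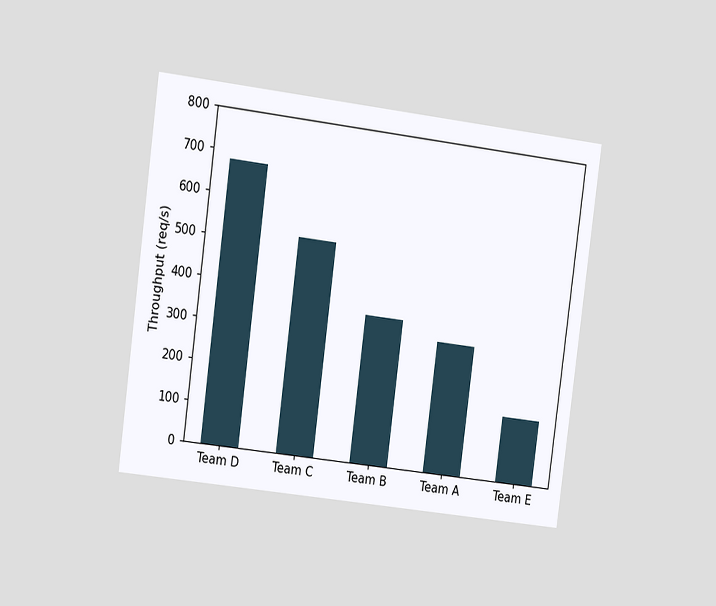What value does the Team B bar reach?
360req/s

The chart is tilted about 7° clockwise and viewed slightly from the left. Reading along the chart's y-axis, the Team B bar reaches 360req/s.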